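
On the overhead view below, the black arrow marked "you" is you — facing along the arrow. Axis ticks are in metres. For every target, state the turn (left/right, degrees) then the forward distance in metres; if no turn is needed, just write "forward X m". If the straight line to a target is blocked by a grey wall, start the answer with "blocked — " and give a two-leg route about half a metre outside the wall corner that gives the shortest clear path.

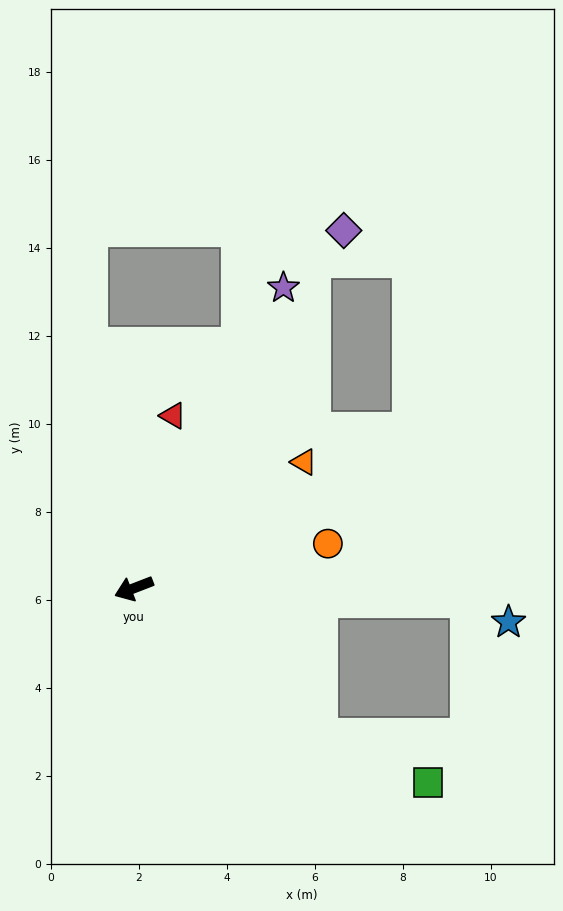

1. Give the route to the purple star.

turn right 138°, forward 7.6 m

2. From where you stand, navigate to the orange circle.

turn left 172°, forward 4.5 m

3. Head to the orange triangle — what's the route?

turn right 165°, forward 4.8 m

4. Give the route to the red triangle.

turn right 124°, forward 4.0 m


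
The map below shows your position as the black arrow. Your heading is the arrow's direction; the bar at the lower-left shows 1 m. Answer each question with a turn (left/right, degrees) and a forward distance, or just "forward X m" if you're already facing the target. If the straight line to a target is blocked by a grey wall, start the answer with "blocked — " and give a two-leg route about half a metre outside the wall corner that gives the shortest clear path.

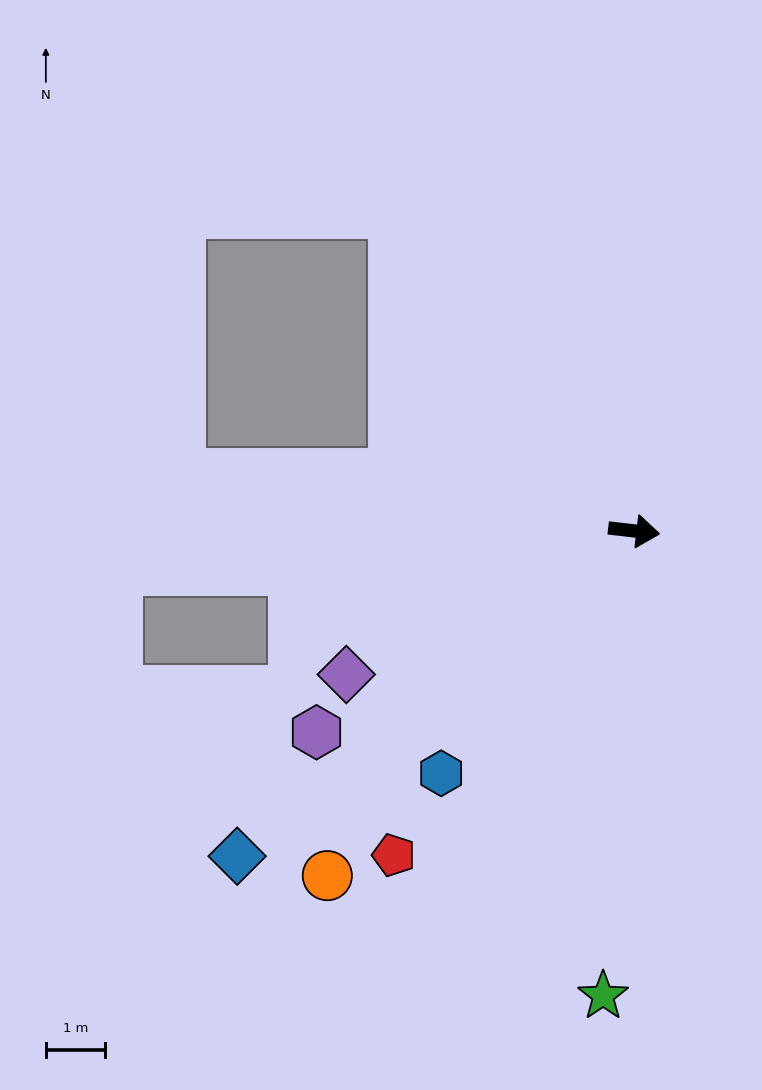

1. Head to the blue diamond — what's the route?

turn right 134°, forward 8.7 m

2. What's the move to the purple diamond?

turn right 147°, forward 5.5 m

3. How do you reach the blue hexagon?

turn right 122°, forward 5.3 m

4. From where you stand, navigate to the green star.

turn right 87°, forward 7.9 m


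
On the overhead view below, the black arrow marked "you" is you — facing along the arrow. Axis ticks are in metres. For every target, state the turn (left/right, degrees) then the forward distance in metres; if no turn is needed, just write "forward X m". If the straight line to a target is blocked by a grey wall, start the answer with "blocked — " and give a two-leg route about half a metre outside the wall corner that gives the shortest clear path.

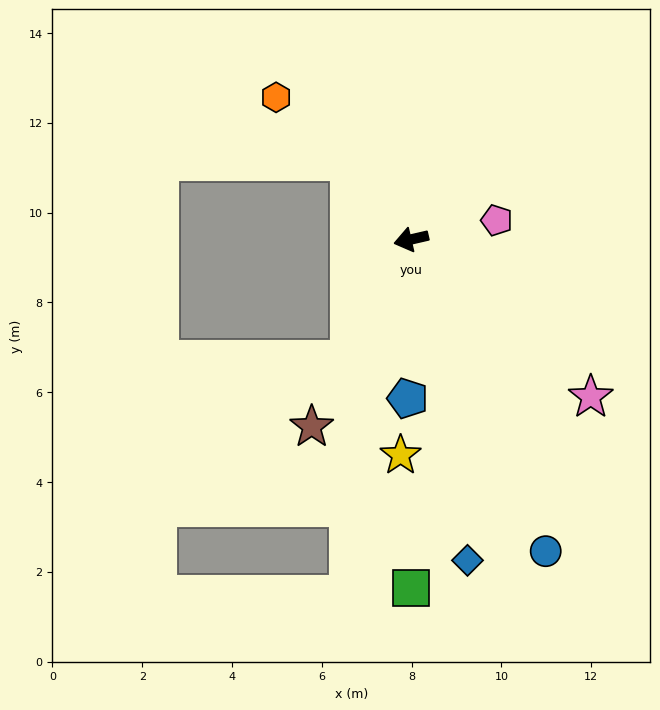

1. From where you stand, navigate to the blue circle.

turn left 100°, forward 7.6 m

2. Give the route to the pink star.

turn left 126°, forward 5.3 m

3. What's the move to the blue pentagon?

turn left 76°, forward 3.5 m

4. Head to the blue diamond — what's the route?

turn left 87°, forward 7.3 m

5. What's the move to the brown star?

turn left 49°, forward 4.7 m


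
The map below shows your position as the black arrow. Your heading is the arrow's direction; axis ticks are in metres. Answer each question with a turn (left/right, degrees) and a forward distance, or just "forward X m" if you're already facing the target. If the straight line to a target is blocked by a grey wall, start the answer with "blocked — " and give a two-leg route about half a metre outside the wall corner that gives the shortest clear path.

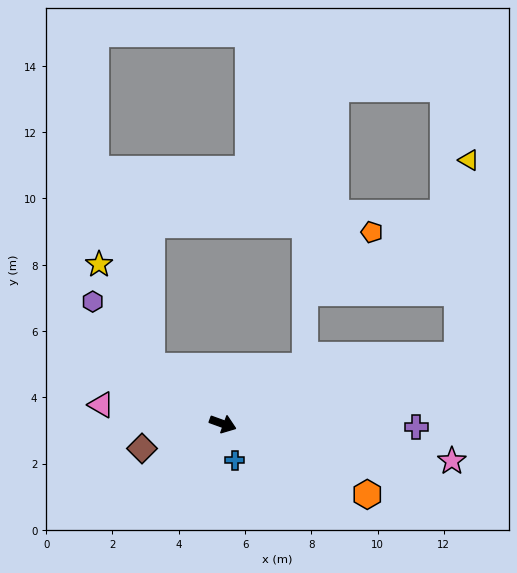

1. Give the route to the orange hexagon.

turn right 6°, forward 4.8 m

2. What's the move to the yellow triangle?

blocked — turn left 36°, forward 7.4 m, then turn left 71°, forward 5.9 m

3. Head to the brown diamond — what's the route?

turn right 143°, forward 2.6 m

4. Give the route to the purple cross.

turn left 19°, forward 5.8 m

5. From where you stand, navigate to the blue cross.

turn right 52°, forward 1.2 m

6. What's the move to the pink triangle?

turn right 169°, forward 3.7 m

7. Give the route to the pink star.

turn left 11°, forward 7.0 m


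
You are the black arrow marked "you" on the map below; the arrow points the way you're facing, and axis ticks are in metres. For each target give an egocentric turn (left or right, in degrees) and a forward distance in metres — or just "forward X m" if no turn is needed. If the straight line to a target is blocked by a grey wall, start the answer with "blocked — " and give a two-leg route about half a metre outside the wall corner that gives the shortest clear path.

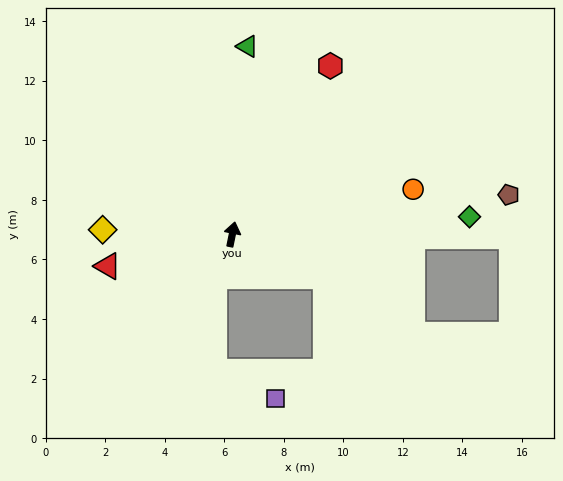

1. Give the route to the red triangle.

turn left 116°, forward 4.3 m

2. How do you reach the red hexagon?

turn right 19°, forward 6.5 m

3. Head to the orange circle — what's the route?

turn right 64°, forward 6.3 m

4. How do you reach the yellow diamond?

turn left 100°, forward 4.4 m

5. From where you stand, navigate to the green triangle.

turn left 7°, forward 6.3 m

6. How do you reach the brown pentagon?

turn right 70°, forward 9.4 m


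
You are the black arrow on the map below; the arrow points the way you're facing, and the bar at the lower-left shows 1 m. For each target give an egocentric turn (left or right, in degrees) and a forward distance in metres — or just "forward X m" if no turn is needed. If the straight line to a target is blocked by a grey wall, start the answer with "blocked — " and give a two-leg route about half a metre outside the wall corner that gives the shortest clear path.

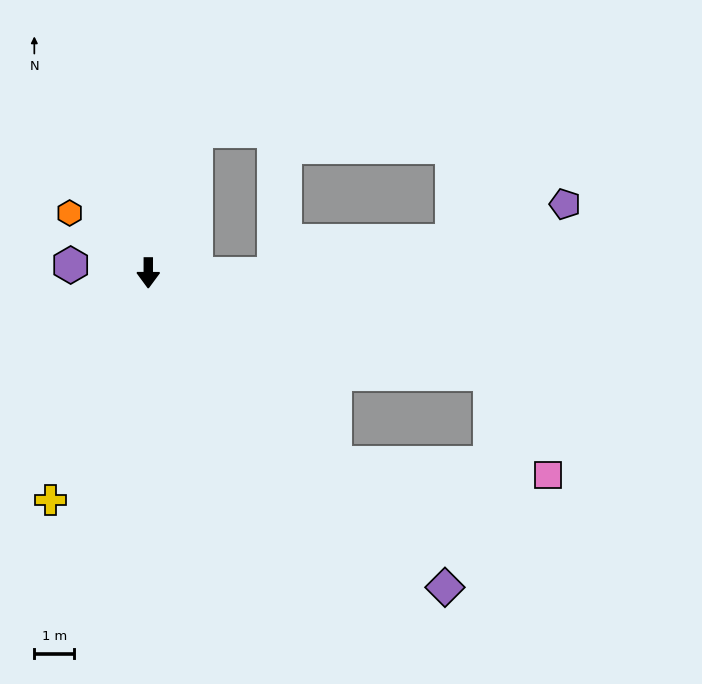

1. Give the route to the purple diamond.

turn left 43°, forward 10.8 m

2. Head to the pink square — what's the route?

blocked — turn left 74°, forward 8.9 m, then turn right 44°, forward 2.9 m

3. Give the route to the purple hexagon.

turn right 96°, forward 2.0 m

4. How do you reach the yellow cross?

turn right 23°, forward 6.2 m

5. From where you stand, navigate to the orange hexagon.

turn right 127°, forward 2.5 m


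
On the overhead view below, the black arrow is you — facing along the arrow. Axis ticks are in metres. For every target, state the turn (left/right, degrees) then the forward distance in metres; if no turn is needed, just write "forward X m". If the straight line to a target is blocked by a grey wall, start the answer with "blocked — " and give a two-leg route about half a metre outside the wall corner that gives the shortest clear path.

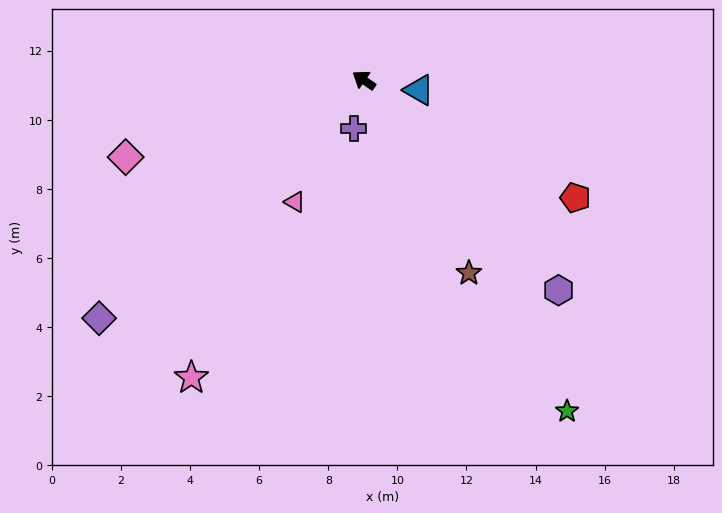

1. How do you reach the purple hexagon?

turn left 168°, forward 8.3 m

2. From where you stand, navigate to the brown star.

turn left 153°, forward 6.4 m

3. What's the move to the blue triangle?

turn right 155°, forward 1.6 m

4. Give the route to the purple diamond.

turn left 77°, forward 10.3 m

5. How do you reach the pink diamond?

turn left 53°, forward 7.2 m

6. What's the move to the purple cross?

turn left 113°, forward 1.4 m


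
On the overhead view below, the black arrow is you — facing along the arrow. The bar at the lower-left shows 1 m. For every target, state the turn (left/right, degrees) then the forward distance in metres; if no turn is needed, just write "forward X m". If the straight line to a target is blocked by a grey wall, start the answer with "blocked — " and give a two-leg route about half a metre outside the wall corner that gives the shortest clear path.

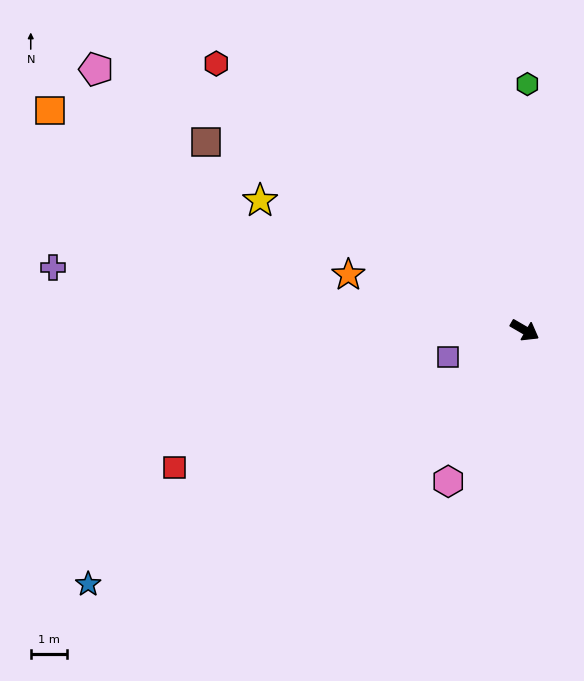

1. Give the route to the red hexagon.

turn left 169°, forward 11.3 m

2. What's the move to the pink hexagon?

turn right 87°, forward 4.7 m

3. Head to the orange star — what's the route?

turn right 167°, forward 5.1 m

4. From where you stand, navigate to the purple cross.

turn right 158°, forward 13.2 m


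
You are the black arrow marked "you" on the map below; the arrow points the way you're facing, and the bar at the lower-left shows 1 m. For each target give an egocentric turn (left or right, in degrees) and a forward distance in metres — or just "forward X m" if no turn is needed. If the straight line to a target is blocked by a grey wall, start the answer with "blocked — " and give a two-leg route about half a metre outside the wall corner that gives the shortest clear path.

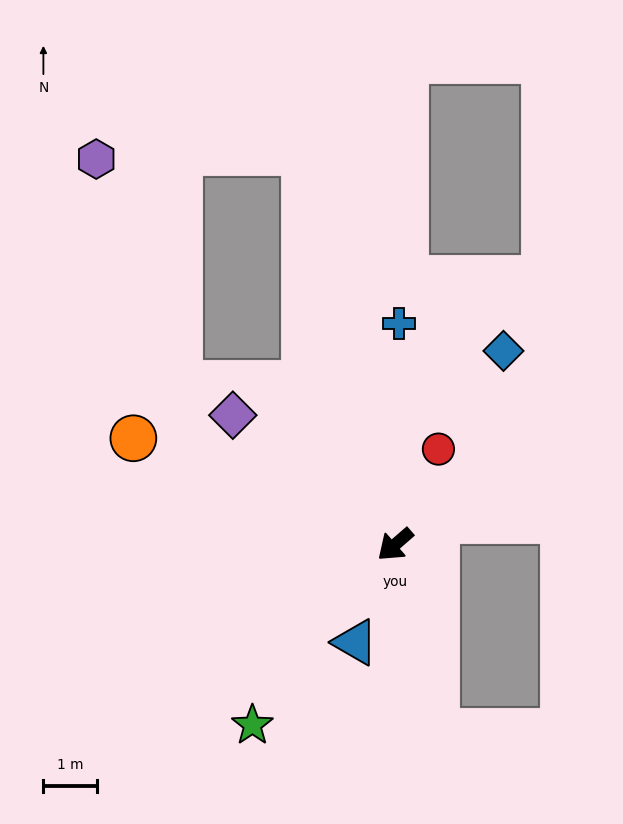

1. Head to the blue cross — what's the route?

turn right 132°, forward 4.1 m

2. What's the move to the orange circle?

turn right 63°, forward 5.2 m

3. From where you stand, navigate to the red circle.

turn right 155°, forward 1.9 m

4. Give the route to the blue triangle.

turn left 27°, forward 2.0 m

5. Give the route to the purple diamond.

turn right 80°, forward 3.8 m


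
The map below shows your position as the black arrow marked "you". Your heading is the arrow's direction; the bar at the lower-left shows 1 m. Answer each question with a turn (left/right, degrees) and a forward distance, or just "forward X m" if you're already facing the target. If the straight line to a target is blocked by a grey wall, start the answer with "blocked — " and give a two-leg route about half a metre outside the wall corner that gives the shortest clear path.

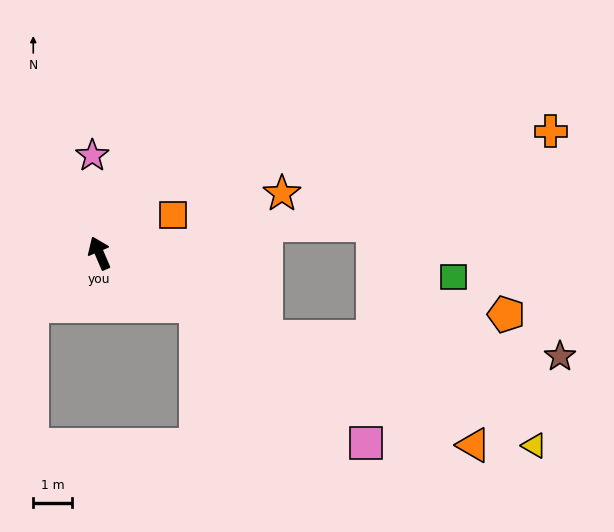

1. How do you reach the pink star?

turn right 19°, forward 2.5 m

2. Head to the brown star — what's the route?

blocked — turn right 140°, forward 4.8 m, then turn left 23°, forward 7.5 m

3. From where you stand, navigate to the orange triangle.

turn right 140°, forward 10.7 m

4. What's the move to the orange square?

turn right 86°, forward 2.1 m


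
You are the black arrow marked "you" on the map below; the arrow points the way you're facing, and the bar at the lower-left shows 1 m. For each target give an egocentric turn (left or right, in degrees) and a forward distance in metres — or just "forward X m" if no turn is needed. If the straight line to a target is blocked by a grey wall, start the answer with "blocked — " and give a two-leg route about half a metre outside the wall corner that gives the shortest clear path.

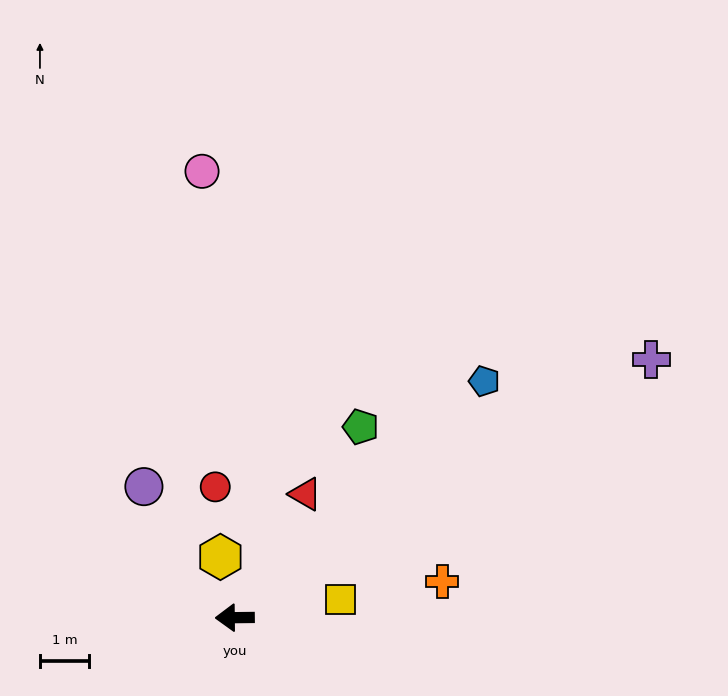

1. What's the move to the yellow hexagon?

turn right 77°, forward 1.3 m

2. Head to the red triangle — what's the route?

turn right 120°, forward 2.9 m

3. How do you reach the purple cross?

turn right 149°, forward 10.0 m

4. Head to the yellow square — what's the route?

turn right 171°, forward 2.2 m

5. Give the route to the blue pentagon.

turn right 137°, forward 7.0 m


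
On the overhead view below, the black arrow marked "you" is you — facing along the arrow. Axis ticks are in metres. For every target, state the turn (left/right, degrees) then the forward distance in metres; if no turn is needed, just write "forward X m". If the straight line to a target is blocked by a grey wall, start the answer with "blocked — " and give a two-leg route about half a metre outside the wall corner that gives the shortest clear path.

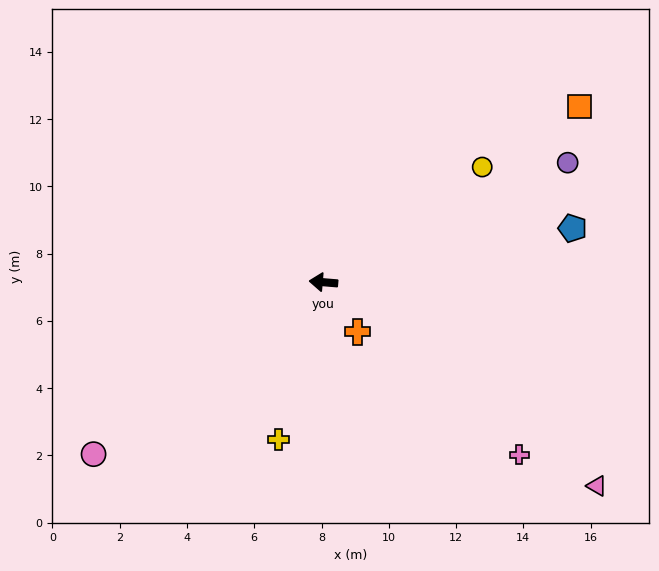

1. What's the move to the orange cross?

turn left 129°, forward 1.8 m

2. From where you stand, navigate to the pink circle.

turn left 42°, forward 8.5 m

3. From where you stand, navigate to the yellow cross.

turn left 79°, forward 4.9 m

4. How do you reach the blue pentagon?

turn right 163°, forward 7.6 m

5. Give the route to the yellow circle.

turn right 139°, forward 5.8 m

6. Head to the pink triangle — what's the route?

turn left 148°, forward 10.1 m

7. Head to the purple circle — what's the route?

turn right 149°, forward 8.1 m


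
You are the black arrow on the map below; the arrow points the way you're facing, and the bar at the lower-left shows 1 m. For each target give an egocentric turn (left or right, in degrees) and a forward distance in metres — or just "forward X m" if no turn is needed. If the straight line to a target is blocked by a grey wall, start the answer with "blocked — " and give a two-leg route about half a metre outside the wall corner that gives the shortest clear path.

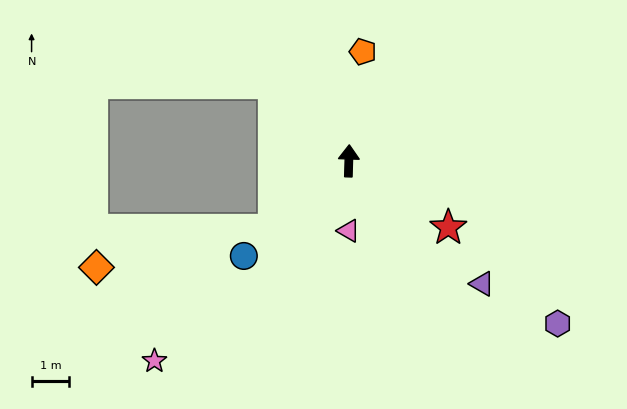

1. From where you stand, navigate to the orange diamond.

blocked — turn left 134°, forward 2.7 m, then turn right 30°, forward 4.8 m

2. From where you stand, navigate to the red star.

turn right 122°, forward 3.2 m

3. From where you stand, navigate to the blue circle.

turn left 134°, forward 3.8 m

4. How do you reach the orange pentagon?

turn right 6°, forward 2.9 m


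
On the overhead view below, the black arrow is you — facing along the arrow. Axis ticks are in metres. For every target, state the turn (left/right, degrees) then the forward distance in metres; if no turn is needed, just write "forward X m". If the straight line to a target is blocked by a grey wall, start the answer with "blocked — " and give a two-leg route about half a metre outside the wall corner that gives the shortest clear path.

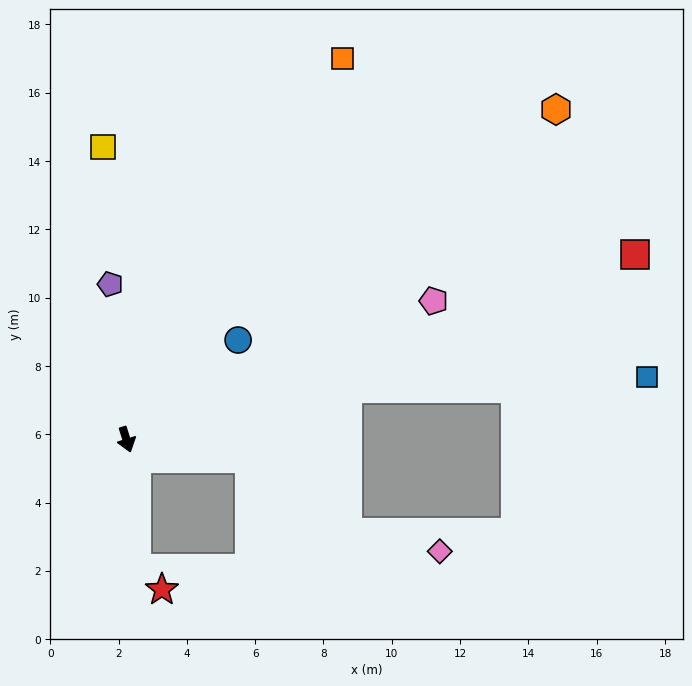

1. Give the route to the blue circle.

turn left 114°, forward 4.4 m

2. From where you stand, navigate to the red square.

turn left 93°, forward 15.8 m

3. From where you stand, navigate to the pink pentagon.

turn left 97°, forward 9.9 m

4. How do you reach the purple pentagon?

turn left 169°, forward 4.6 m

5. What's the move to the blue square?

blocked — turn left 86°, forward 6.7 m, then turn right 11°, forward 8.8 m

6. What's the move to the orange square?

turn left 133°, forward 12.8 m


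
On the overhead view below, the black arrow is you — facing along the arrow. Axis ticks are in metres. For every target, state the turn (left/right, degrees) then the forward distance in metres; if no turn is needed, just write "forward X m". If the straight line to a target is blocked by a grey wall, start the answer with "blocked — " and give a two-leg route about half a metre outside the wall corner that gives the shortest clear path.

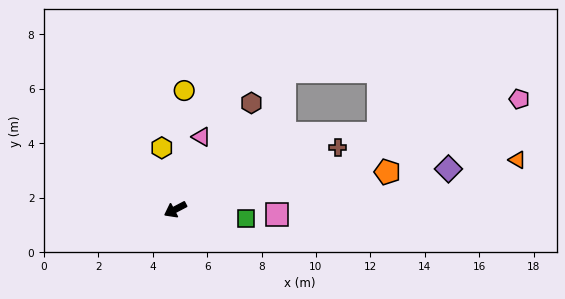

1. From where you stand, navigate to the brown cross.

turn left 173°, forward 6.4 m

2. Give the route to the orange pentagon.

turn left 162°, forward 7.9 m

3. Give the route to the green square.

turn left 145°, forward 2.6 m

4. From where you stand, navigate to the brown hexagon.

turn right 153°, forward 4.8 m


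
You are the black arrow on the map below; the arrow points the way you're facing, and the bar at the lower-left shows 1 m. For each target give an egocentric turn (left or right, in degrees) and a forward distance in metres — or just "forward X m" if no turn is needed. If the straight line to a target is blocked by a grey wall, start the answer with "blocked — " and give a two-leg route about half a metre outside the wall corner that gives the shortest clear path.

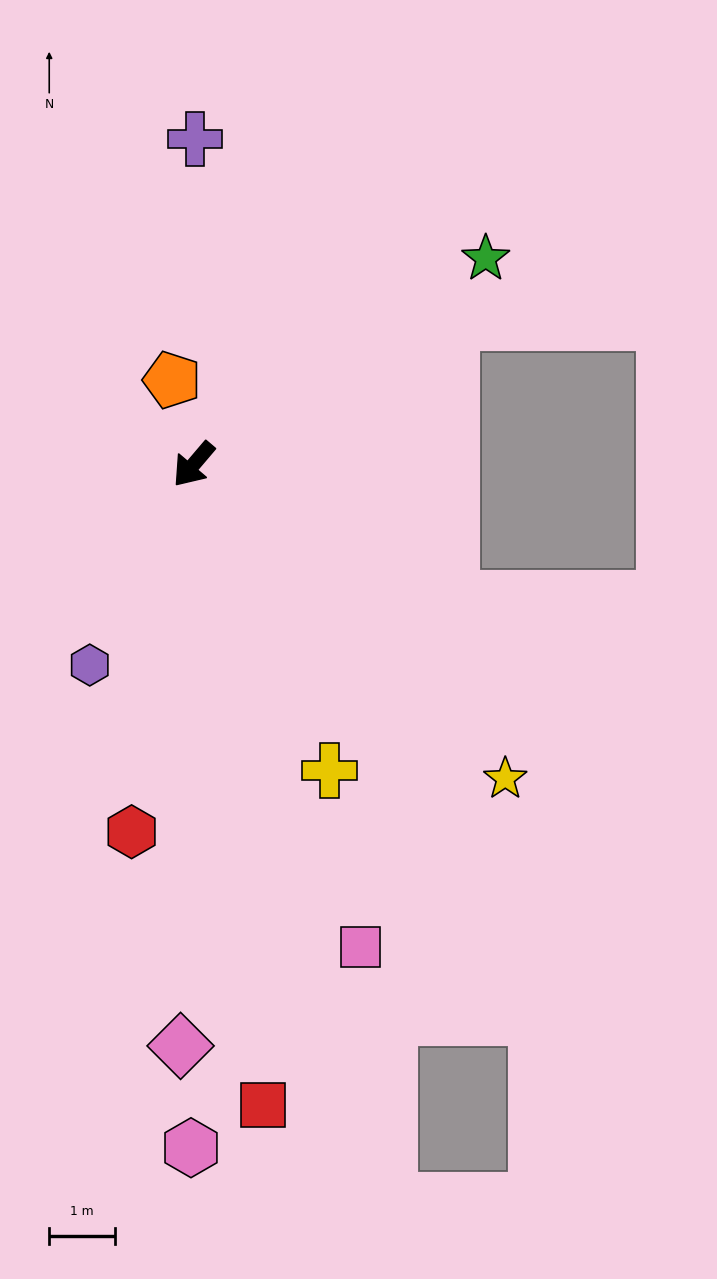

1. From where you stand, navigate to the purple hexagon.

turn left 13°, forward 3.4 m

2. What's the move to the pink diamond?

turn left 39°, forward 8.8 m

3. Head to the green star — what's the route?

turn left 166°, forward 5.4 m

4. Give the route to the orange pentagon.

turn right 125°, forward 1.3 m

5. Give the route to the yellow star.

turn left 85°, forward 6.7 m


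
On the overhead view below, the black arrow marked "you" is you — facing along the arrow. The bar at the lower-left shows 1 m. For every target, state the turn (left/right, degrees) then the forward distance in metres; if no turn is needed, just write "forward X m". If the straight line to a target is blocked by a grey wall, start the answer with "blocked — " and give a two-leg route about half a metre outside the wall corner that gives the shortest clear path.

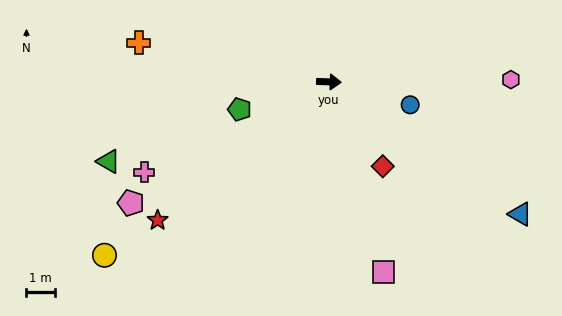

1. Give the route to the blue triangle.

turn right 33°, forward 8.2 m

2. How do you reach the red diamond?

turn right 55°, forward 3.5 m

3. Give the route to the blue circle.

turn right 14°, forward 3.0 m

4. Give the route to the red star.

turn right 139°, forward 7.7 m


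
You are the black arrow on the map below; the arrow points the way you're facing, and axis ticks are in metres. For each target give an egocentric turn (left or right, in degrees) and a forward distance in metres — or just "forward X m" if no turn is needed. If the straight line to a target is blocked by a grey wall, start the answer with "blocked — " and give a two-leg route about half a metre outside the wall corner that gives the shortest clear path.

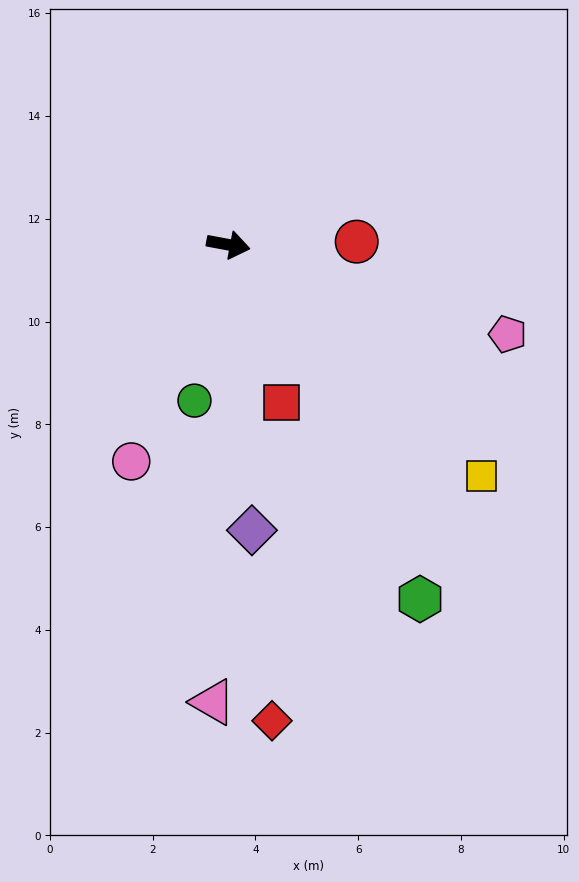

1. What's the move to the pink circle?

turn right 104°, forward 4.6 m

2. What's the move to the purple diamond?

turn right 75°, forward 5.6 m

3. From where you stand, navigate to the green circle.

turn right 92°, forward 3.1 m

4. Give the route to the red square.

turn right 61°, forward 3.2 m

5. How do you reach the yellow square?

turn right 32°, forward 6.7 m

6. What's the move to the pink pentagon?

turn right 7°, forward 5.7 m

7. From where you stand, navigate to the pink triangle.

turn right 81°, forward 8.9 m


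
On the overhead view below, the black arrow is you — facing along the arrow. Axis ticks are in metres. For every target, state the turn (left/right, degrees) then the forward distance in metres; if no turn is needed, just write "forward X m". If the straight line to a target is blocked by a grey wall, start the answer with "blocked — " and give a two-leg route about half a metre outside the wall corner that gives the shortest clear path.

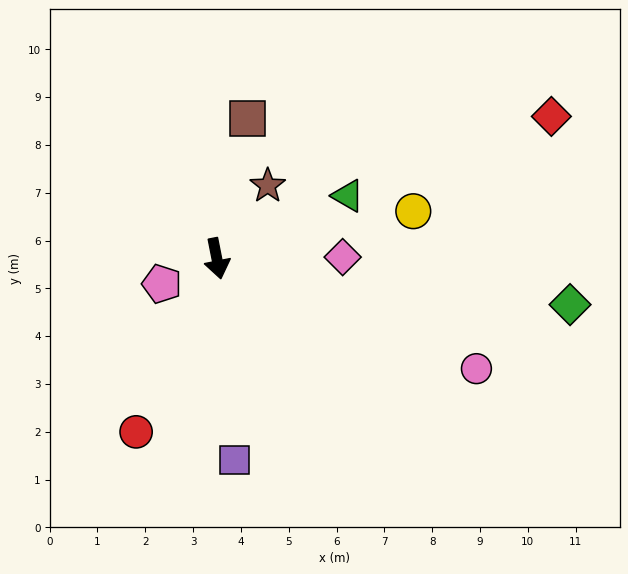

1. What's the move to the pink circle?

turn left 56°, forward 5.9 m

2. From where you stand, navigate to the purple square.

turn right 6°, forward 4.2 m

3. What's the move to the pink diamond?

turn left 79°, forward 2.6 m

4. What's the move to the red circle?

turn right 36°, forward 4.0 m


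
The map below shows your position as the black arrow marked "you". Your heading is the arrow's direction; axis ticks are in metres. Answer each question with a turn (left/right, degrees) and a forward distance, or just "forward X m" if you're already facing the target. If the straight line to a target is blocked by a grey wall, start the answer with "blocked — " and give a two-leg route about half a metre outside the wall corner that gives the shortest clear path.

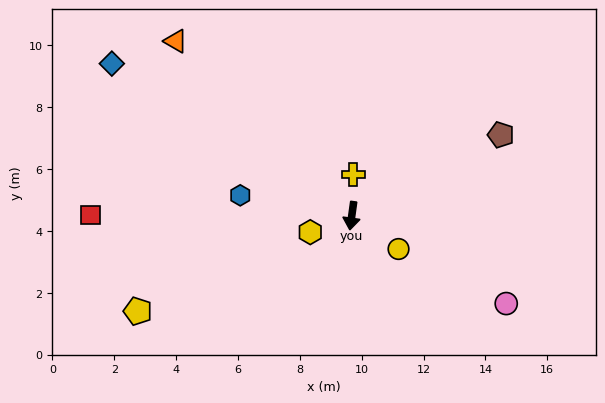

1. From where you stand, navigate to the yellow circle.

turn left 62°, forward 1.9 m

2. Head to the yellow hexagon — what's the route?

turn right 61°, forward 1.4 m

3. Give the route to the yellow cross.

turn right 174°, forward 1.3 m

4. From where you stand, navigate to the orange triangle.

turn right 127°, forward 8.0 m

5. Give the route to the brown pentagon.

turn left 126°, forward 5.5 m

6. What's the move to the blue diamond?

turn right 115°, forward 9.2 m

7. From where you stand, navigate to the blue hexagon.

turn right 93°, forward 3.7 m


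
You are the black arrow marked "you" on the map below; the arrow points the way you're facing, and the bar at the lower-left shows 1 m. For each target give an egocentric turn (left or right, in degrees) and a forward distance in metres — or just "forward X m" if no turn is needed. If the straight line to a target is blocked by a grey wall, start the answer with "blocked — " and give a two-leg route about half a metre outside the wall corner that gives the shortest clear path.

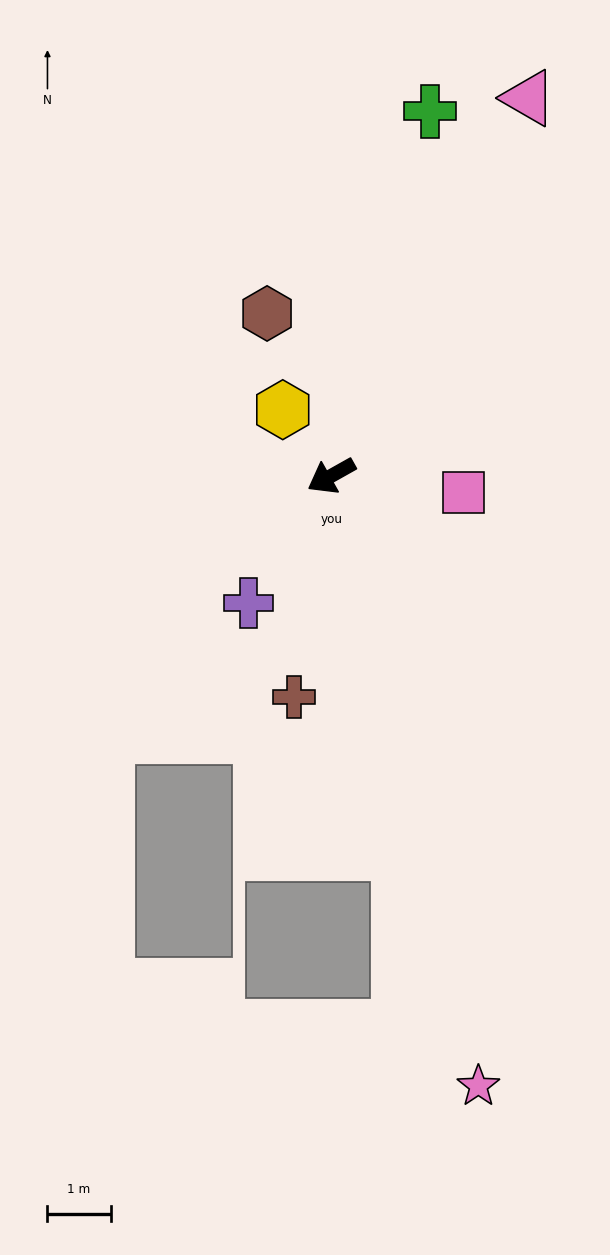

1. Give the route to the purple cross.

turn left 28°, forward 2.4 m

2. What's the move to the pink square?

turn left 143°, forward 2.1 m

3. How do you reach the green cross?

turn right 134°, forward 6.0 m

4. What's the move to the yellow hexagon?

turn right 83°, forward 1.3 m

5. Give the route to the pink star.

turn left 74°, forward 10.0 m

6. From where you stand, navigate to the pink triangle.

turn right 147°, forward 6.8 m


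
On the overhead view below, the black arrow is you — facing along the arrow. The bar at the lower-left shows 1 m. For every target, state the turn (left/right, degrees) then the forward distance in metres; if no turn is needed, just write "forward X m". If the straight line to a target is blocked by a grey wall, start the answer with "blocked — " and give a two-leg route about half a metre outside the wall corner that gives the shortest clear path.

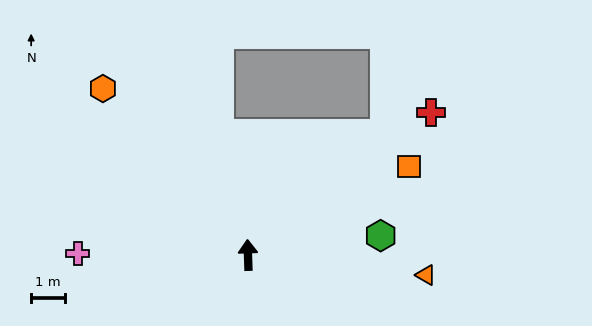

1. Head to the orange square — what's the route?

turn right 63°, forward 5.3 m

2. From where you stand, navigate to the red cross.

turn right 54°, forward 6.8 m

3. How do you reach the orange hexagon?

turn left 39°, forward 6.4 m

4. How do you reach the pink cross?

turn left 88°, forward 5.0 m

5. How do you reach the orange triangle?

turn right 98°, forward 5.2 m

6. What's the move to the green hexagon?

turn right 84°, forward 3.9 m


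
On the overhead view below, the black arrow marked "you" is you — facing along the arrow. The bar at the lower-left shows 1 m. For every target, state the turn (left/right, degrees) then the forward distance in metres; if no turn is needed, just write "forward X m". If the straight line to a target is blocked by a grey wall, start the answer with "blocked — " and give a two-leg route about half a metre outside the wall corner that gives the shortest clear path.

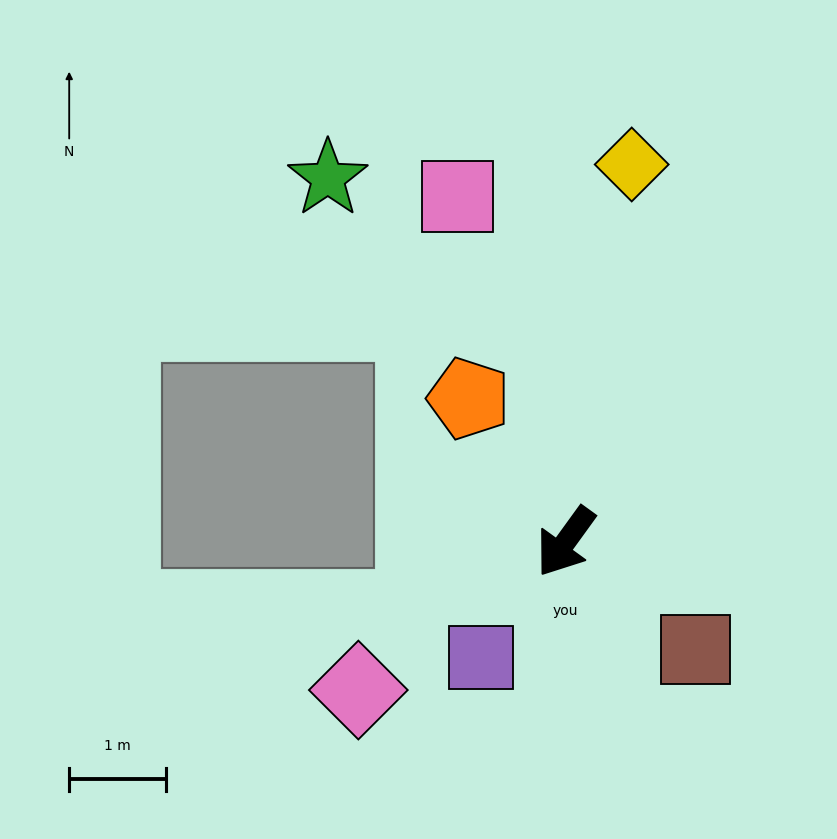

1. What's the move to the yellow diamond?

turn right 154°, forward 4.0 m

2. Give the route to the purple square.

forward 1.5 m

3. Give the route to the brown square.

turn left 86°, forward 1.7 m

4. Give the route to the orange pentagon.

turn right 110°, forward 1.8 m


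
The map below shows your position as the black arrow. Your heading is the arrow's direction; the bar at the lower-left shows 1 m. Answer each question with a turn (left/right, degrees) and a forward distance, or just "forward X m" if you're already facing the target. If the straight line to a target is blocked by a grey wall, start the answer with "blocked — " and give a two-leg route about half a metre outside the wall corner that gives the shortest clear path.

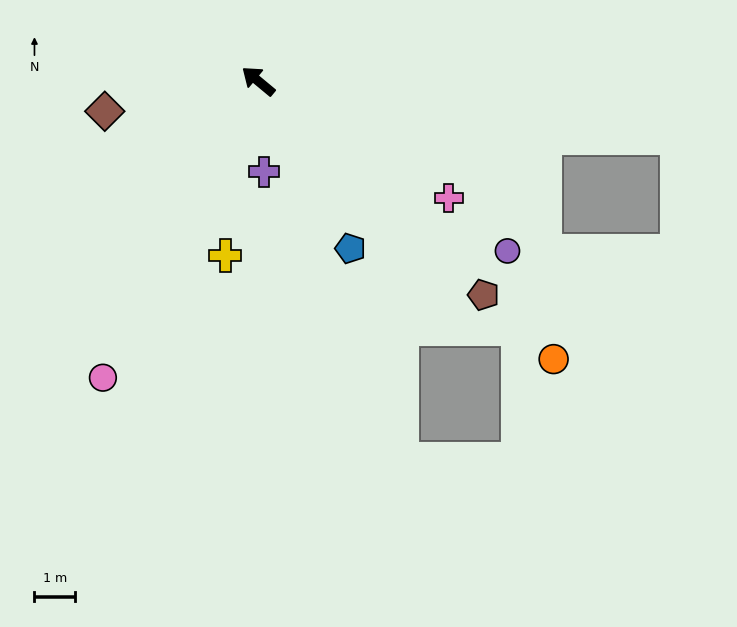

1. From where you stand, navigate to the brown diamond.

turn left 51°, forward 3.9 m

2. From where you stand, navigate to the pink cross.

turn right 172°, forward 5.5 m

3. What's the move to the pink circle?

turn left 102°, forward 8.2 m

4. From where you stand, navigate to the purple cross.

turn left 133°, forward 2.2 m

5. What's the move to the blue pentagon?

turn left 159°, forward 4.7 m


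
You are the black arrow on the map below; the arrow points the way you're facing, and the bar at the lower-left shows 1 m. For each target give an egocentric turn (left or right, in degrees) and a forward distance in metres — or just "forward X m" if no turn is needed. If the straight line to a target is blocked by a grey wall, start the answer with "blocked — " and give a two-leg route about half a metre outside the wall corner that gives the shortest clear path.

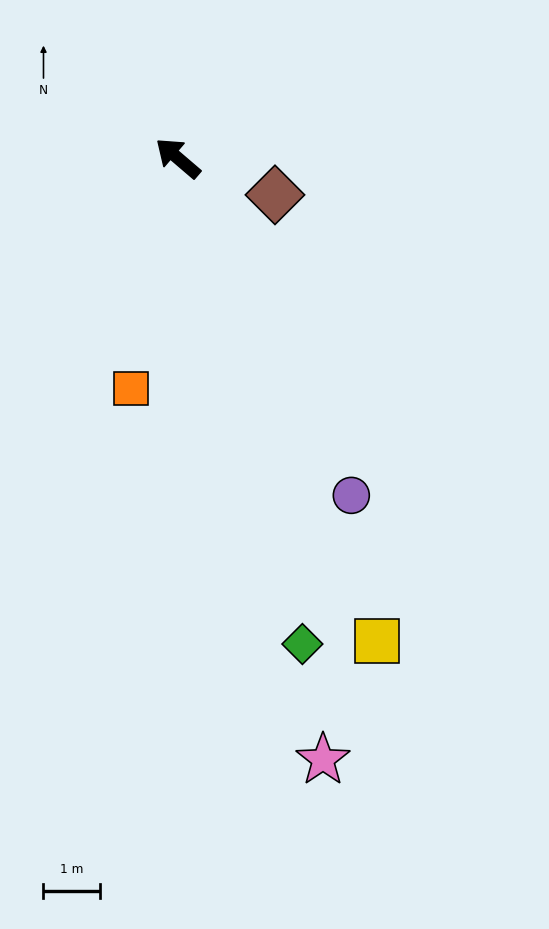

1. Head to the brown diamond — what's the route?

turn right 160°, forward 1.8 m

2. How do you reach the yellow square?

turn left 153°, forward 9.3 m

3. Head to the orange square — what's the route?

turn left 119°, forward 4.2 m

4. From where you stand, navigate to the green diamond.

turn left 145°, forward 8.9 m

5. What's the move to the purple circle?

turn left 158°, forward 6.7 m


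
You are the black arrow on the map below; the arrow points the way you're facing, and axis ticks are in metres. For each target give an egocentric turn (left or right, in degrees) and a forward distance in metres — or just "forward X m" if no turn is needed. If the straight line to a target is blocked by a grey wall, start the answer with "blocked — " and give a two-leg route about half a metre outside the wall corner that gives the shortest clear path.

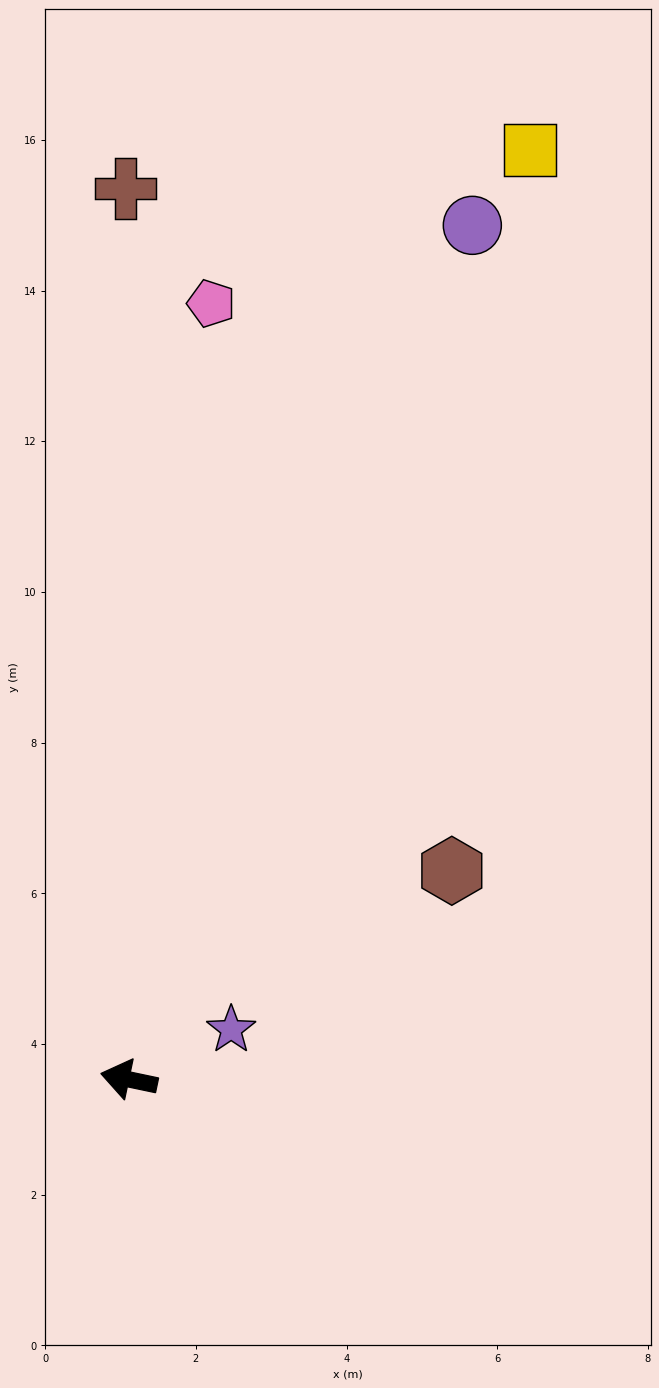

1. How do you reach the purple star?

turn right 142°, forward 1.5 m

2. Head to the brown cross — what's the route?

turn right 78°, forward 11.8 m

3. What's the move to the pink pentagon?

turn right 84°, forward 10.4 m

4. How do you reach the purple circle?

turn right 100°, forward 12.2 m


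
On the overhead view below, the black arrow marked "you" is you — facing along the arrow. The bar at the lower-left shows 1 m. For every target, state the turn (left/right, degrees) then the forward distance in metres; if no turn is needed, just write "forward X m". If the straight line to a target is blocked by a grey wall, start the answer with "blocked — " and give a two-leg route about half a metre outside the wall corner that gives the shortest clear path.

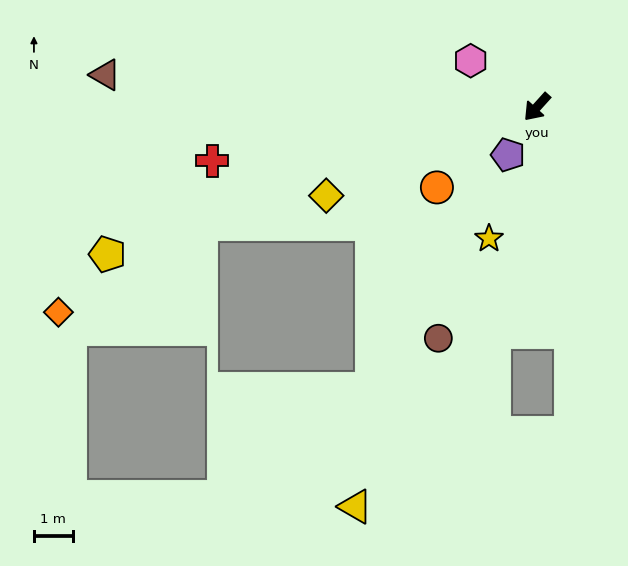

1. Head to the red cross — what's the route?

turn right 39°, forward 8.5 m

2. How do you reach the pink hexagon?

turn right 83°, forward 2.1 m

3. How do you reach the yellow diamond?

turn right 25°, forward 5.9 m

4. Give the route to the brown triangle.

turn right 52°, forward 11.2 m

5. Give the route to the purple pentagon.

turn left 11°, forward 1.4 m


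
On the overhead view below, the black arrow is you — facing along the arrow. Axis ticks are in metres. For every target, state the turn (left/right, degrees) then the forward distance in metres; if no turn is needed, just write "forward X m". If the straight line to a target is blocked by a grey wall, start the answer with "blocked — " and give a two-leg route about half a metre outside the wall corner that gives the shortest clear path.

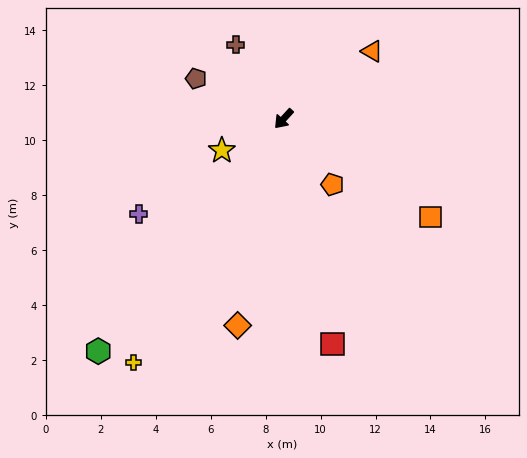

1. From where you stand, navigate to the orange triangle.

turn left 170°, forward 4.0 m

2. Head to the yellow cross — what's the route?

turn left 11°, forward 10.4 m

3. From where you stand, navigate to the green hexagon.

turn left 4°, forward 10.8 m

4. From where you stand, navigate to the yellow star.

turn right 20°, forward 2.5 m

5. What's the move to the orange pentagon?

turn left 79°, forward 3.0 m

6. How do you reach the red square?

turn left 55°, forward 8.4 m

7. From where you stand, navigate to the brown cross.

turn right 105°, forward 3.2 m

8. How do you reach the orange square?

turn left 99°, forward 6.4 m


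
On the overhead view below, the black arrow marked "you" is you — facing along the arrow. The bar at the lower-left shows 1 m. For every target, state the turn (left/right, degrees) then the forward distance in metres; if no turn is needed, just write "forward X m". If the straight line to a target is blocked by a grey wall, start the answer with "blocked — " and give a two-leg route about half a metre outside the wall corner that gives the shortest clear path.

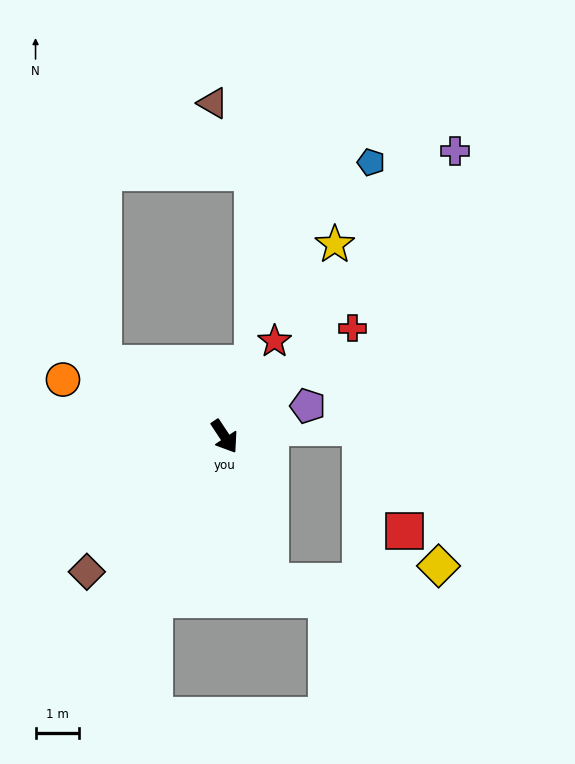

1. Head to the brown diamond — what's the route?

turn right 79°, forward 4.5 m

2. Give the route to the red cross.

turn left 97°, forward 3.9 m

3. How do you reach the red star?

turn left 119°, forward 2.5 m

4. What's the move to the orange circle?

turn right 143°, forward 4.0 m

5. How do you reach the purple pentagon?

turn left 77°, forward 2.0 m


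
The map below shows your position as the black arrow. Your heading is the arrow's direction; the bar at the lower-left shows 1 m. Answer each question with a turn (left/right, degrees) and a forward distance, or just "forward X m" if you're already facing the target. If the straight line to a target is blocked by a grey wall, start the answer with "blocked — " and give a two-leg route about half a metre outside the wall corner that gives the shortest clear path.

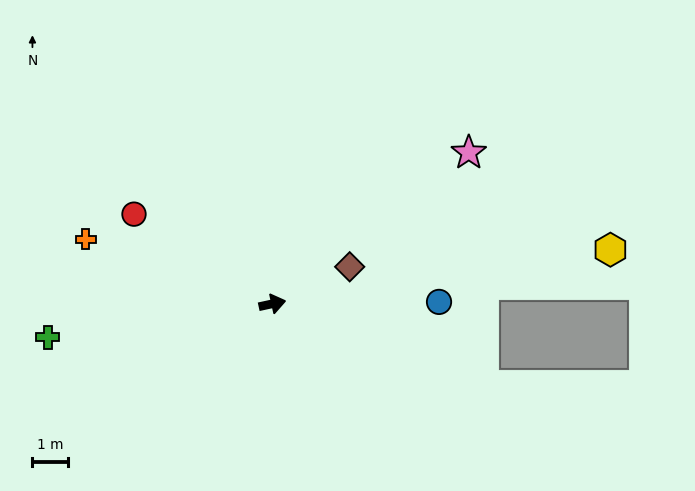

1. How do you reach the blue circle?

turn right 12°, forward 4.7 m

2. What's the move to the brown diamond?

turn left 13°, forward 2.4 m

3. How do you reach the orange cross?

turn left 149°, forward 5.5 m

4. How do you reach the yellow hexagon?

turn right 3°, forward 9.6 m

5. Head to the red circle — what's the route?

turn left 135°, forward 4.6 m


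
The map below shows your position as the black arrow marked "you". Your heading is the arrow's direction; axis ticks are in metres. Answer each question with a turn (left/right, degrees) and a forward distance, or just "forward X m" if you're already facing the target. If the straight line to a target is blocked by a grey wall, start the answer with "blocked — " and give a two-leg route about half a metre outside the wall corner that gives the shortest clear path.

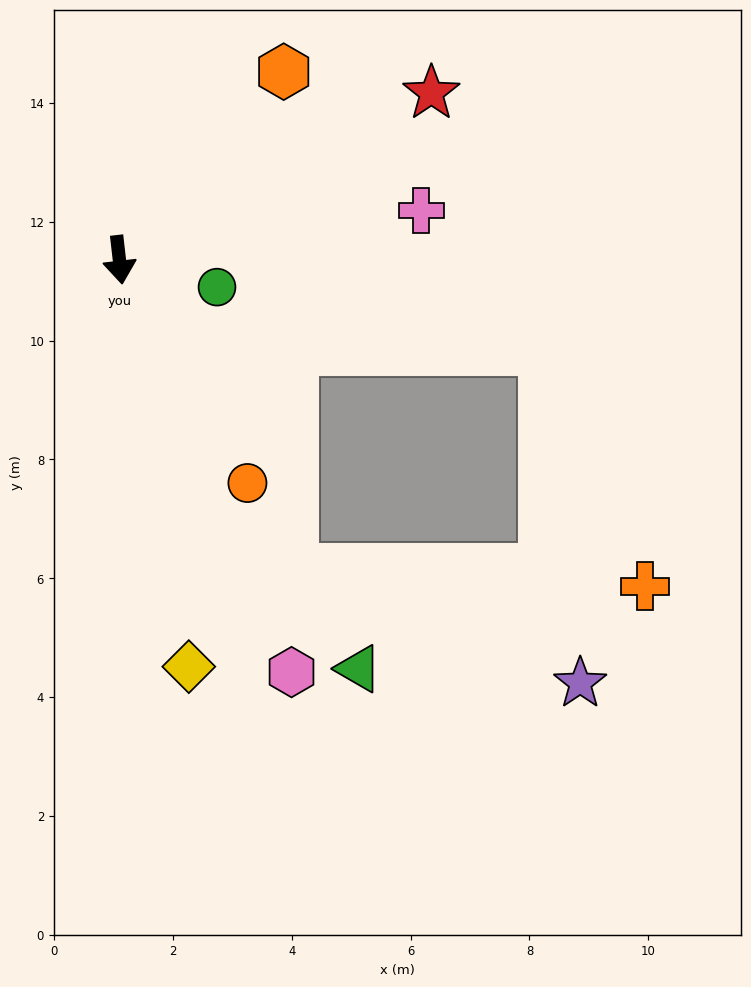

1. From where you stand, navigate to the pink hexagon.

turn left 16°, forward 7.5 m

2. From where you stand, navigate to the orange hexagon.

turn left 132°, forward 4.2 m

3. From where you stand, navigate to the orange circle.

turn left 23°, forward 4.3 m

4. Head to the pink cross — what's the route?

turn left 93°, forward 5.1 m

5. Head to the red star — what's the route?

turn left 112°, forward 6.0 m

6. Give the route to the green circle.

turn left 68°, forward 1.7 m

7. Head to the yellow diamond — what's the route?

turn left 3°, forward 6.9 m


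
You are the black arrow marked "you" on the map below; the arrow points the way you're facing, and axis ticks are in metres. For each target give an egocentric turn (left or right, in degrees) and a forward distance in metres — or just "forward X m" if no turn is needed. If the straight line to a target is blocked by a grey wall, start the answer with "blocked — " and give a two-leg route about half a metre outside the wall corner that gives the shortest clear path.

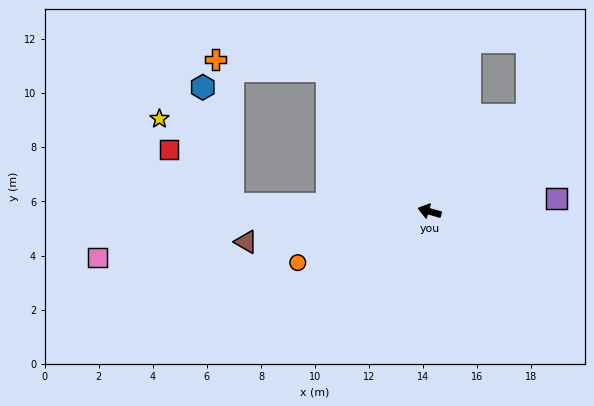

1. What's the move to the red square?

blocked — turn left 14°, forward 7.3 m, then turn right 38°, forward 3.1 m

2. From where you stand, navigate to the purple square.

turn right 158°, forward 4.7 m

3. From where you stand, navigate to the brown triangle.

turn left 25°, forward 6.9 m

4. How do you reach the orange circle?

turn left 37°, forward 5.2 m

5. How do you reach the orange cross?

blocked — turn right 38°, forward 6.4 m, then turn left 48°, forward 4.2 m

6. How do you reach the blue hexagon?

blocked — turn left 14°, forward 7.3 m, then turn right 74°, forward 4.4 m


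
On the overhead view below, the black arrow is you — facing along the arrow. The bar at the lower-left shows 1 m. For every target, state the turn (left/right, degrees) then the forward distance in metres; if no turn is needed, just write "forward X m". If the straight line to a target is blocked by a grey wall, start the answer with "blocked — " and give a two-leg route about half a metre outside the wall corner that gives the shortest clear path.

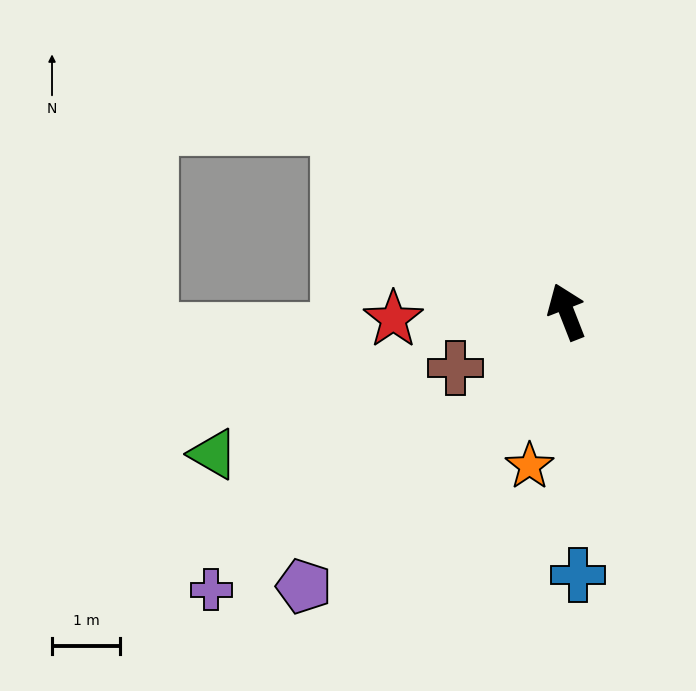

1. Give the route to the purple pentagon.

turn left 115°, forward 5.6 m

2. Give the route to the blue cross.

turn left 161°, forward 3.9 m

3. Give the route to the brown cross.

turn left 96°, forward 1.8 m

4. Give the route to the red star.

turn left 71°, forward 2.5 m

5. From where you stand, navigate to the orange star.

turn left 145°, forward 2.3 m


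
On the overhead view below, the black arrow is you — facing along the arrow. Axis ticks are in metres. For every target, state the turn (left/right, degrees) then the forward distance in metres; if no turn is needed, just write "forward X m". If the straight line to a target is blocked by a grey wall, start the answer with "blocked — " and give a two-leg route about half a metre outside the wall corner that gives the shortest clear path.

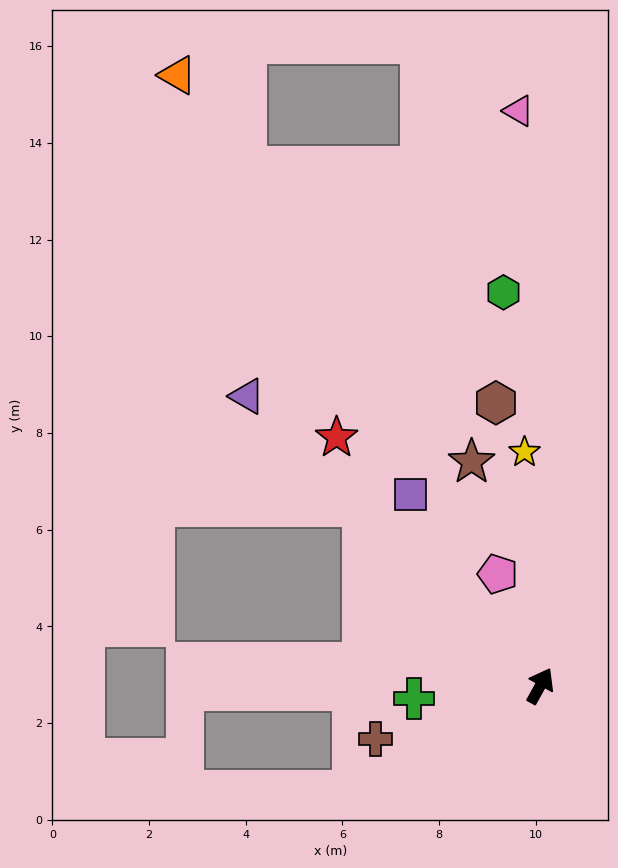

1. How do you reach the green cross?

turn left 125°, forward 2.6 m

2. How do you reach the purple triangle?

turn left 74°, forward 8.5 m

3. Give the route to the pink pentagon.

turn left 50°, forward 2.5 m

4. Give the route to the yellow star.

turn left 33°, forward 4.8 m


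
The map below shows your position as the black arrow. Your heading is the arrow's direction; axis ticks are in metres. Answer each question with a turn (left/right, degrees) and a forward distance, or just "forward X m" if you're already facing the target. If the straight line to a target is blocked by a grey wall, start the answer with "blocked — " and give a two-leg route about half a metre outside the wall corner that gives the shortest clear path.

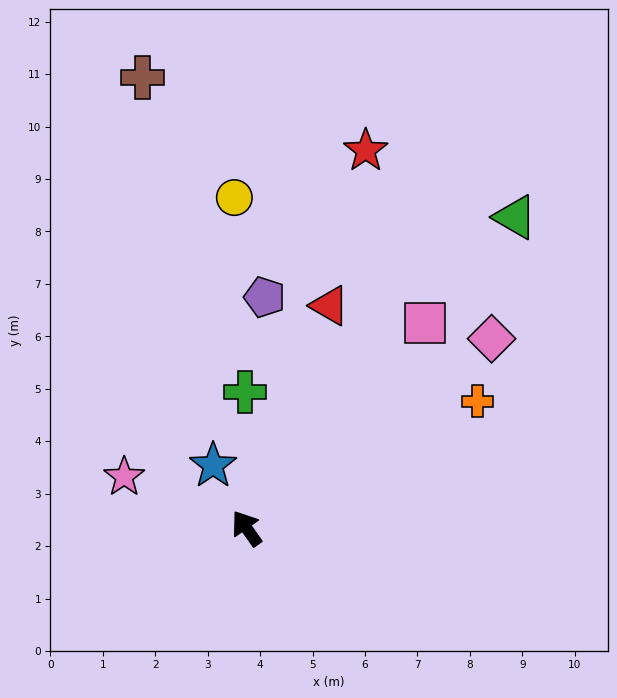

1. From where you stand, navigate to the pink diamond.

turn right 87°, forward 5.9 m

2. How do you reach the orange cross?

turn right 96°, forward 5.0 m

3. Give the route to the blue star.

turn right 7°, forward 1.4 m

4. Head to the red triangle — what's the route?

turn right 56°, forward 4.5 m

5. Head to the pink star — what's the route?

turn left 32°, forward 2.5 m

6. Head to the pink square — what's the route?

turn right 76°, forward 5.2 m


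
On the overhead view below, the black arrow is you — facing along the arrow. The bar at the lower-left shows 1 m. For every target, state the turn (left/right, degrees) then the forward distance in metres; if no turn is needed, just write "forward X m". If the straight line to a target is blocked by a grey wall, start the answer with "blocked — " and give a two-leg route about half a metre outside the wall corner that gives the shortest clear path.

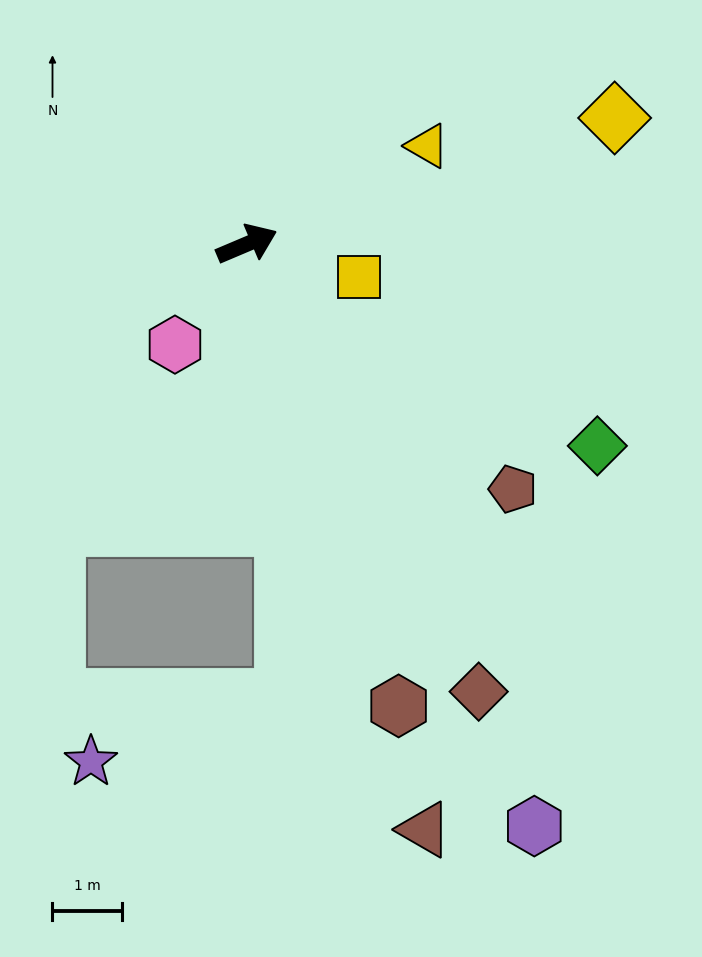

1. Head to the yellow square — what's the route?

turn right 39°, forward 1.7 m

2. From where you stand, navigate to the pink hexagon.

turn right 149°, forward 1.8 m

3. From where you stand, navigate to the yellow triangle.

turn left 6°, forward 3.0 m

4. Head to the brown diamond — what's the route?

turn right 86°, forward 7.3 m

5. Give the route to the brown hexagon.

turn right 95°, forward 7.0 m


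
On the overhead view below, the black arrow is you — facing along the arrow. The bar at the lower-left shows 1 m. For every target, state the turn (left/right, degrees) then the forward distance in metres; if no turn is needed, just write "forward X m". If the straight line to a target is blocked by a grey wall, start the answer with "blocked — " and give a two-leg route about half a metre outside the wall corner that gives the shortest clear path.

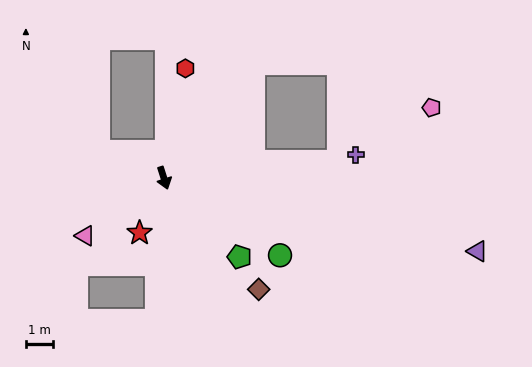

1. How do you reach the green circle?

turn left 39°, forward 5.1 m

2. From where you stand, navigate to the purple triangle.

turn left 59°, forward 11.8 m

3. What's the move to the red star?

turn right 42°, forward 2.2 m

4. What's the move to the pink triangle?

turn right 71°, forward 3.6 m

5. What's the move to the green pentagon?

turn left 26°, forward 4.0 m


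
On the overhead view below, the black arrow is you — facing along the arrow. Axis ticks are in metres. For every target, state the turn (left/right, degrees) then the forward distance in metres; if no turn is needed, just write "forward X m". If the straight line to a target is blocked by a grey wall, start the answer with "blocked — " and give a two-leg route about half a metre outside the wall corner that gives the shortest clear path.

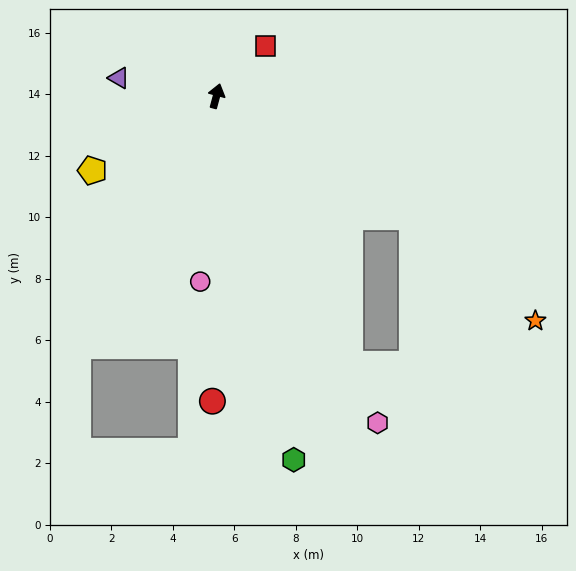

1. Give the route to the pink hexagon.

turn right 139°, forward 11.9 m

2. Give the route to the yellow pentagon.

turn left 136°, forward 4.7 m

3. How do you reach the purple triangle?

turn left 95°, forward 3.2 m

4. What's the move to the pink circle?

turn right 170°, forward 6.1 m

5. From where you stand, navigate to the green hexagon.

turn right 153°, forward 12.1 m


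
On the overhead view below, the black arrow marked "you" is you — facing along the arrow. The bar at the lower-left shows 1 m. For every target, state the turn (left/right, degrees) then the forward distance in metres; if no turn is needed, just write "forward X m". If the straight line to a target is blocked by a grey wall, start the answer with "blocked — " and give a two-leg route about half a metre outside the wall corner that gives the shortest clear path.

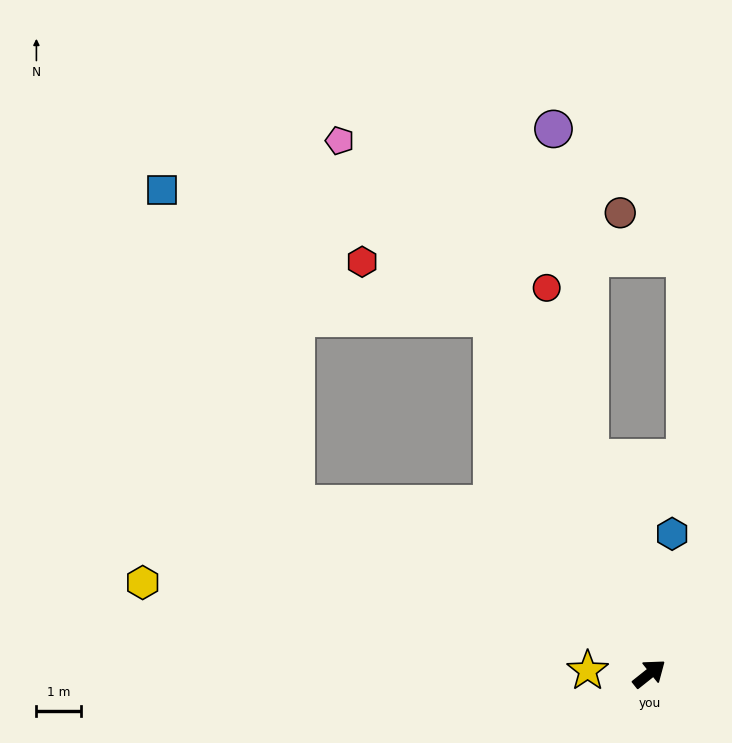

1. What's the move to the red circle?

turn left 66°, forward 9.0 m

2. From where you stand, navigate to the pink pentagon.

blocked — turn left 75°, forward 8.7 m, then turn left 17°, forward 5.3 m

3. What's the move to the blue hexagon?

turn left 42°, forward 3.2 m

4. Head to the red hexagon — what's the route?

blocked — turn left 75°, forward 8.7 m, then turn left 43°, forward 3.2 m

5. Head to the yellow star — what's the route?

turn left 139°, forward 1.4 m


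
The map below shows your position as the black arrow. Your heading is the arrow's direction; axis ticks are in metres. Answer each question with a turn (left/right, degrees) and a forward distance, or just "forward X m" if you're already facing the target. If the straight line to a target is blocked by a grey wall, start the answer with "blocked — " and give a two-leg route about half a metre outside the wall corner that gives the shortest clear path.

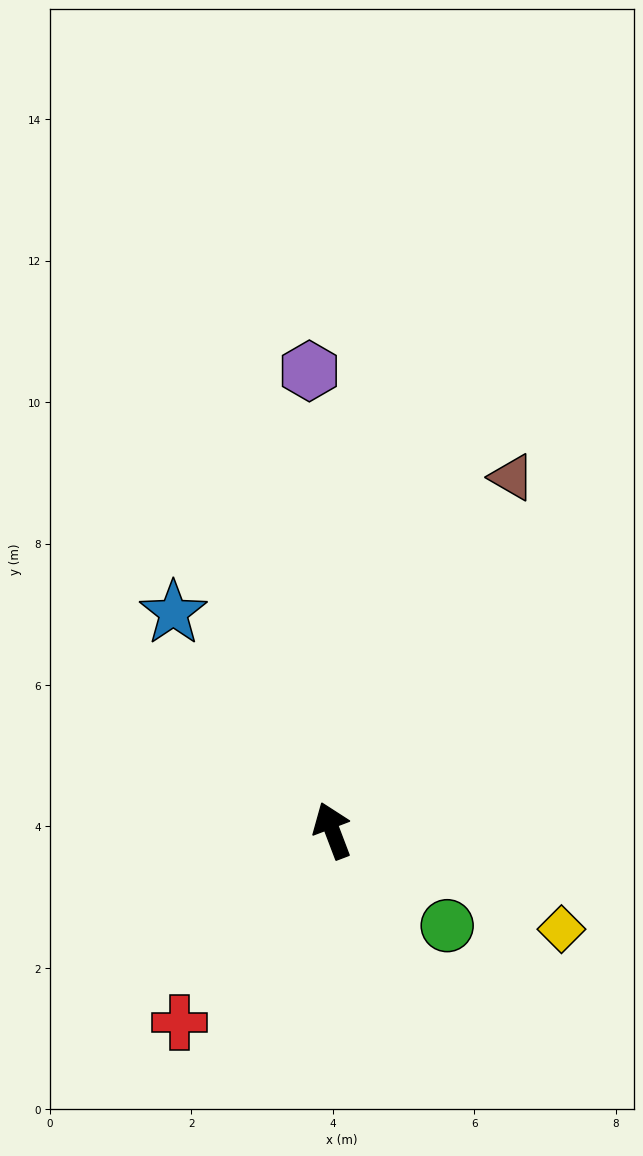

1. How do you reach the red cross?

turn left 121°, forward 3.5 m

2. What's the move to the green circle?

turn right 150°, forward 2.1 m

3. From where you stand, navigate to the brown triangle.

turn right 48°, forward 5.6 m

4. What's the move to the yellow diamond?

turn right 134°, forward 3.5 m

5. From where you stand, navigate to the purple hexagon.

turn right 18°, forward 6.5 m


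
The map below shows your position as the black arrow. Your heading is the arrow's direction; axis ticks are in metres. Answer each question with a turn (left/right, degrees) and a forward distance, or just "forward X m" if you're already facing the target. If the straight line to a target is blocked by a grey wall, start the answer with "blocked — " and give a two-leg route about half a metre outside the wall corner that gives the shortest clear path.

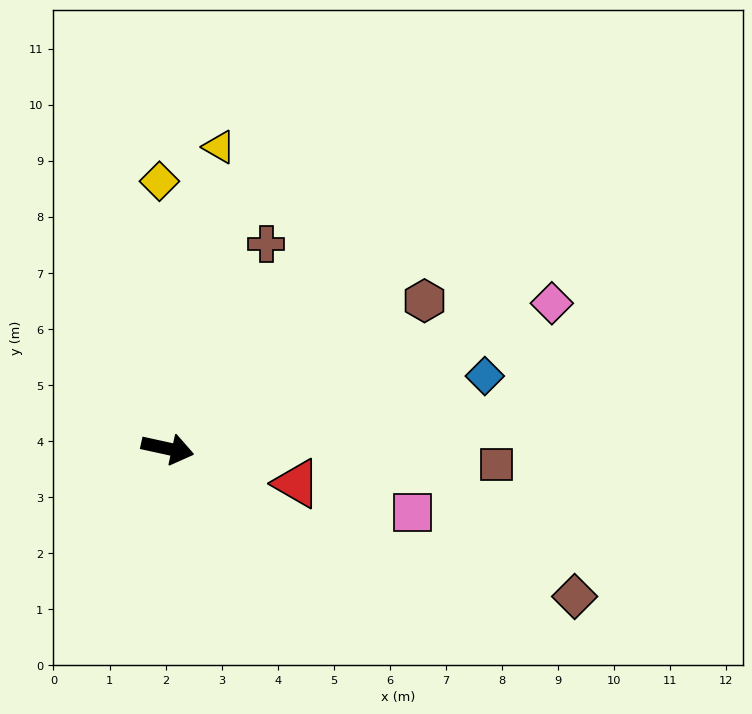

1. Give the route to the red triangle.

turn right 3°, forward 2.4 m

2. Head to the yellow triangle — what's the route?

turn left 93°, forward 5.5 m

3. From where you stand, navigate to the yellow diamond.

turn left 104°, forward 4.8 m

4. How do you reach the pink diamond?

turn left 33°, forward 7.3 m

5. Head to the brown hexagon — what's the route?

turn left 42°, forward 5.3 m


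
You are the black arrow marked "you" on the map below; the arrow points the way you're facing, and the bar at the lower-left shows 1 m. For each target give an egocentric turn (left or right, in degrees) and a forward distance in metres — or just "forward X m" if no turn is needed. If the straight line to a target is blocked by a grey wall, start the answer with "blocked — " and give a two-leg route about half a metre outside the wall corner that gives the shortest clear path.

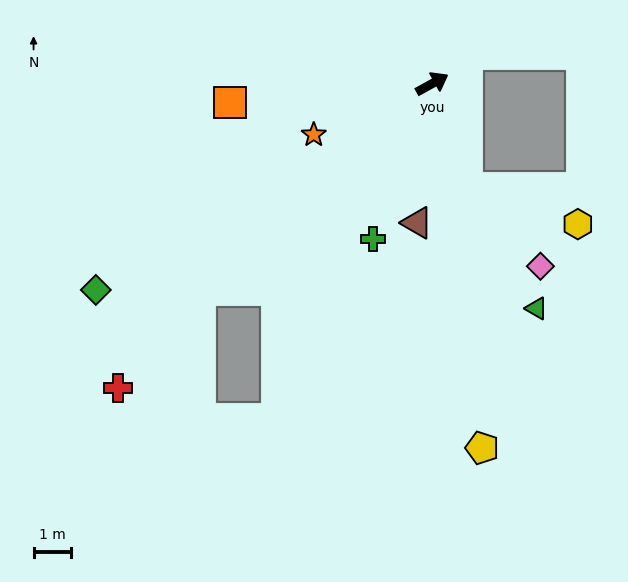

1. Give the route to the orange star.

turn left 174°, forward 3.4 m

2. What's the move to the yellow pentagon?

turn right 111°, forward 9.8 m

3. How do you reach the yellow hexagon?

blocked — turn right 100°, forward 2.9 m, then turn left 53°, forward 3.1 m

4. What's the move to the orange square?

turn left 156°, forward 5.4 m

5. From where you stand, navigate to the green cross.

turn right 140°, forward 4.4 m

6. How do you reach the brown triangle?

turn right 125°, forward 3.7 m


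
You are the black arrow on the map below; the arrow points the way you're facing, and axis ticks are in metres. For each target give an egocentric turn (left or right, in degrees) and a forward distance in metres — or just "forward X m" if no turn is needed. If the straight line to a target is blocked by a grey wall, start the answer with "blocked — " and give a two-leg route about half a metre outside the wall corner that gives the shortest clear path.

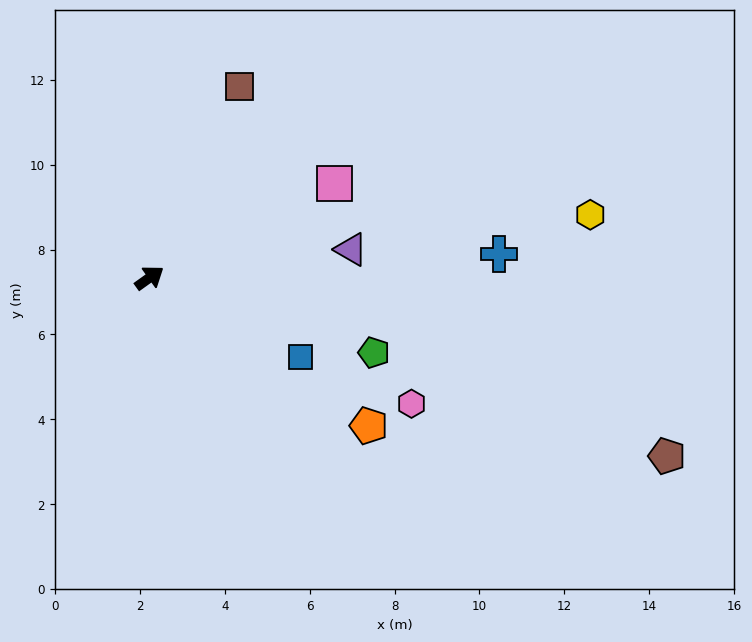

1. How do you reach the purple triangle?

turn right 28°, forward 4.8 m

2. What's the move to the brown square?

turn left 29°, forward 5.0 m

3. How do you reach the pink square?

turn right 9°, forward 4.9 m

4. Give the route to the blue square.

turn right 63°, forward 4.0 m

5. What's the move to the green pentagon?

turn right 54°, forward 5.6 m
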